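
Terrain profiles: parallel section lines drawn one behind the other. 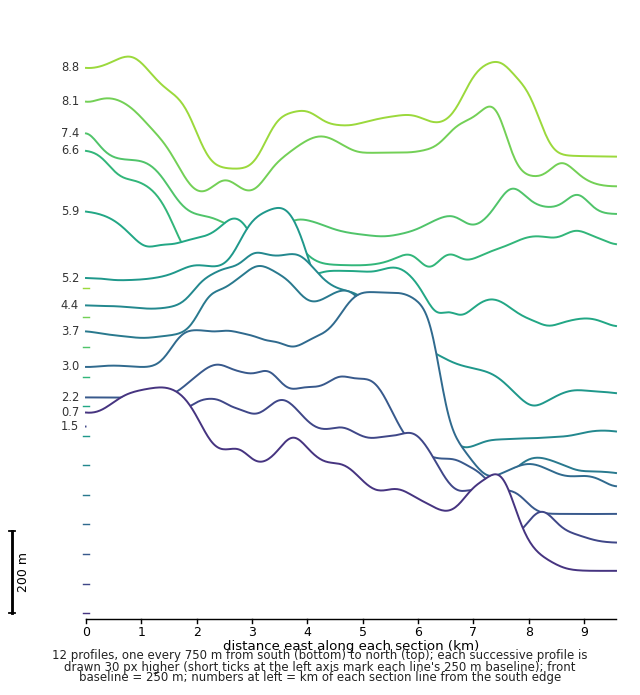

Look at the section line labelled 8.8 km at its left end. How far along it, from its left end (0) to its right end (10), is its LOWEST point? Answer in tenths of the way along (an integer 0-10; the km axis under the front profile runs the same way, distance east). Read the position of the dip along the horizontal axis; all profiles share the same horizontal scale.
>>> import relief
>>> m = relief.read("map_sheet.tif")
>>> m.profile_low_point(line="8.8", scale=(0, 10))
3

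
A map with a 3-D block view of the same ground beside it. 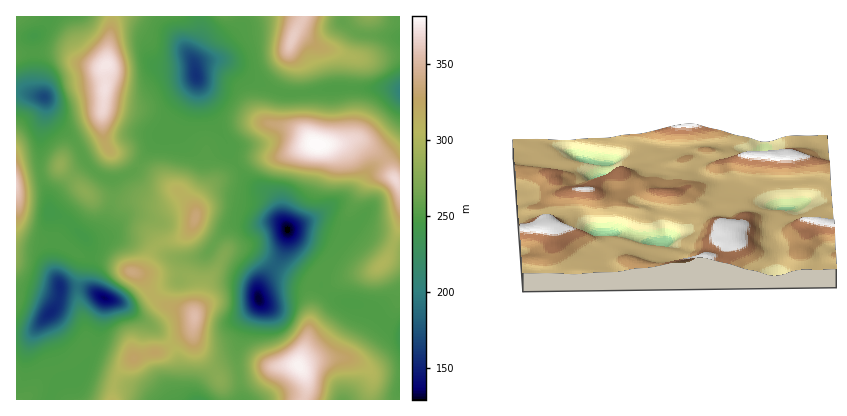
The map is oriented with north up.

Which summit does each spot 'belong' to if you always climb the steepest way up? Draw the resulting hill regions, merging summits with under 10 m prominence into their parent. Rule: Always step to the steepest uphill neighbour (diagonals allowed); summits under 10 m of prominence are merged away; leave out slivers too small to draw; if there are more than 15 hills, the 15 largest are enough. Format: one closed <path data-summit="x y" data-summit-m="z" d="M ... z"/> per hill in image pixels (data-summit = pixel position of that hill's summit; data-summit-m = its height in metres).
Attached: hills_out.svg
<path data-summit="318 144" data-summit-m="381" d="M220 60l-22 4-3 4 1 8 17 44 15 24 4 14 10 16 10 10 16 9 8 9 5 16 7 12-5 26 2 8 13 11 14 7 8 2 4 6 12 9 30 8 8 4 14 14 12 5 0-82-30-13-14-9-6 3-10 0-20-8-16 1 14-6 18-13 16-7 15-22 33-28 0-56-10-2-54 0-30 5-22 0-34-14-18-14z"/><path data-summit="106 64" data-summit-m="374" d="M198 16l-148 0-5 10-12 12 2 52 10 8 5 18 23 22 13 24 12 12 10 5 8 0 16-7 25-32 14-14 7-10 18-32 1-6-5-28 8-20z"/><path data-summit="298 366" data-summit-m="378" d="M284 250l-9 16-16 20 0 16-14 22-7 22-1 18 5 36 158 0 0-70-12-5-18-16-32-9-14-10-4-6-8-2-14-7-13-11z"/><path data-summit="194 316" data-summit-m="355" d="M274 222l-18 3-20-1-6 2-10 10-14 18-20 5-3 3-5 19-14 7-24 17-17-1 31 24 18 18 7 16 0 28 9 10 54 0-5-36 1-18 7-22 14-22 0-16 22-30 6-18 0-10-5-4z"/><path data-summit="196 218" data-summit-m="335" d="M198 80l-7 16-17 26-17 18-19 26-8 8-18 6 1 18-7 24-8 10-12 7 12 1 14-5 32-1 6 3 16 18 18 4 12-1 10-4 14-18 16-12 20 1 18-3 12 4-12-28-22-14-10-10-10-16-4-14-15-24z"/><path data-summit="292 38" data-summit-m="363" d="M342 16l-142 0 0 14-8 20 3 18 11-7 18 0 26 18 34 14 22 0 30-5 54 0 10 2 0-52-44-5-13-11z"/><path data-summit="16 186" data-summit-m="365" d="M22 92l-6 0 0 244 12-1 4-3 23-24 5-14 0-10-3-6 2-22 5-12 14-12-12-13-16-6-1-3 0-12-9-26 0-28 6-36-1-10z"/><path data-summit="134 358" data-summit-m="328" d="M106 298l-8 36-17 40 47 12 12 5 12 9 34 0-7-10 0-28-7-16-18-18-28-22z"/><path data-summit="60 164" data-summit-m="284" d="M46 104l-5 26-1 42 9 26 0 12 1 3 16 6 16 17 6 2 10-6 8-10 7-24 0-18-15-6-9-8-16-28-23-22z"/><path data-summit="132 272" data-summit-m="338" d="M144 234l-24 0-22 6-12 0 4 8-2 34 6 10 16 8 18 6 10 0 26-18 16-8 3-18 6-4-9 1-14-4-16-18z"/><path data-summit="396 180" data-summit-m="369" d="M400 147l-33 27-15 22-16 7-30 19 14-1 20 8 10 0 6-3 14 9 30 12z"/><path data-summit="370 16" data-summit-m="281" d="M400 16l-56 0-1 6 9 8 8 4 40 4z"/>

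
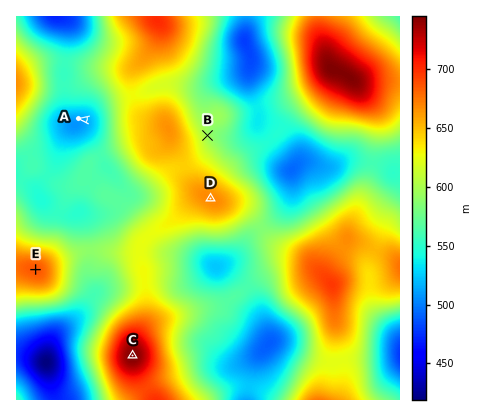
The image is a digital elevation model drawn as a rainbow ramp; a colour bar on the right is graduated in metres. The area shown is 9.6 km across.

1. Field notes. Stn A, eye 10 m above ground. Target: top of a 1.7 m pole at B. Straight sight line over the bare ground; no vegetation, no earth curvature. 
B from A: not visible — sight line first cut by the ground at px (98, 121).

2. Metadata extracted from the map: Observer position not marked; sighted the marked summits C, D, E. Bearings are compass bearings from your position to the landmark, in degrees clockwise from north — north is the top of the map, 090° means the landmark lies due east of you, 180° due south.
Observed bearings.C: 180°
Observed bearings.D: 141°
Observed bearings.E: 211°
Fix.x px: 134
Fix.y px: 105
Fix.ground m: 632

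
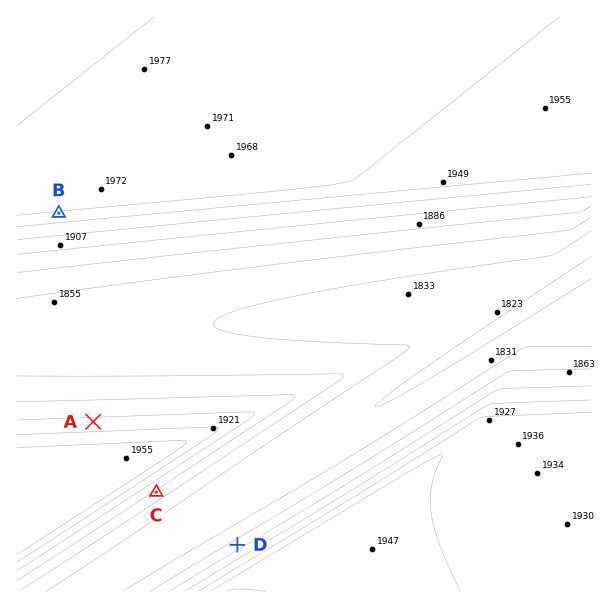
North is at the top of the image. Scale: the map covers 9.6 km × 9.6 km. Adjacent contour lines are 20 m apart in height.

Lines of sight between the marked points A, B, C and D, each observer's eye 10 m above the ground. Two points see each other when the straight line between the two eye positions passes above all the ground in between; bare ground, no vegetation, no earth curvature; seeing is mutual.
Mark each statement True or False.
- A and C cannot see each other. True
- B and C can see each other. False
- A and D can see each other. False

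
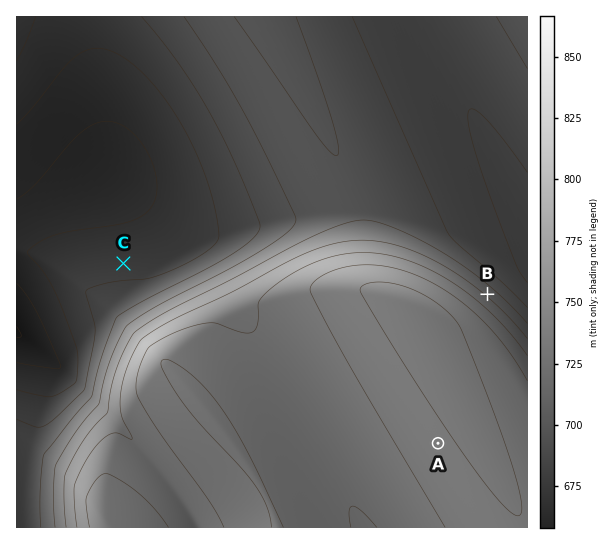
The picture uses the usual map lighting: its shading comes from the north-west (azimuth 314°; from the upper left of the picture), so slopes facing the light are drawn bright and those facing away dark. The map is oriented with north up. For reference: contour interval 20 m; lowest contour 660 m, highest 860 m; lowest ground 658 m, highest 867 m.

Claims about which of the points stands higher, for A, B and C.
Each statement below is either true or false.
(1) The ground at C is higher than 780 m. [false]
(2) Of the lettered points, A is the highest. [true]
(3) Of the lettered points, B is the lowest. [false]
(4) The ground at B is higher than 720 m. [true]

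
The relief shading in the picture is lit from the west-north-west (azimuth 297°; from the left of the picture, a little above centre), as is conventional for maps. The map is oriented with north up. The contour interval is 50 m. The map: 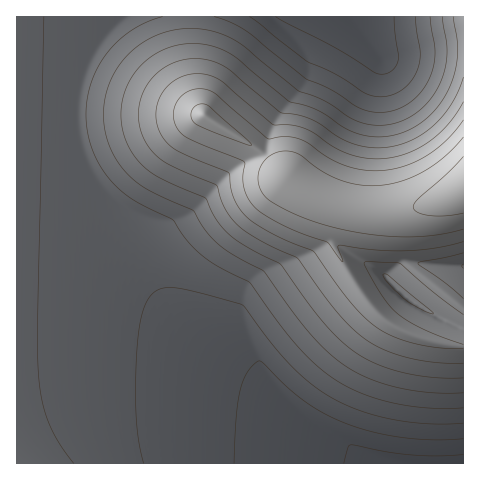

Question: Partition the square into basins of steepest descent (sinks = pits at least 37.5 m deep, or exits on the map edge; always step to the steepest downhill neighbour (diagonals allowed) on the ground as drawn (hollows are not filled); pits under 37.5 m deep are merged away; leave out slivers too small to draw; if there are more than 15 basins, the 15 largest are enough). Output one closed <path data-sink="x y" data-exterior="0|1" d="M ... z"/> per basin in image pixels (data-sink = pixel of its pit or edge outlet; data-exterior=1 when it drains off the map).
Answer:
<path data-sink="463 463" data-exterior="1" d="M188 16l-172 1 0 446 447 1 1-117-26-4-24-7-19-10-14-10-19-22-28-46 0-10 9-32-21-7-23-11-11-8-29-30-44-27-13-11-5-11-6-31z"/><path data-sink="351 17" data-exterior="1" d="M463 16l-274 0 1 43 7 42 5 11 6 7 51 31 29 30 26 16 35 11 27 4 28-1 23-5 20-7 17-10z"/><path data-sink="405 295" data-exterior="0" d="M343 205l-9 33 0 10 36 56 18 18 21 11 29 10 25 3 1-38-52-40-5-8 0-37 3-10 7-5-41 3z"/><path data-sink="463 266" data-exterior="1" d="M463 189l-16 9-34 12-6 13 1 41 55 44z"/>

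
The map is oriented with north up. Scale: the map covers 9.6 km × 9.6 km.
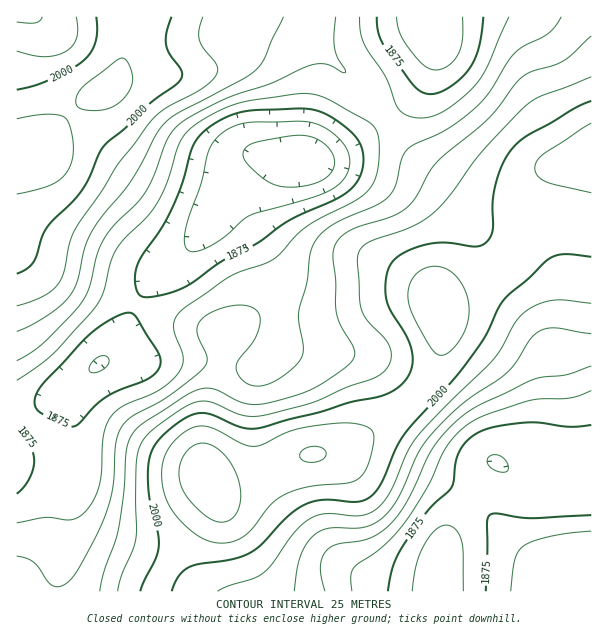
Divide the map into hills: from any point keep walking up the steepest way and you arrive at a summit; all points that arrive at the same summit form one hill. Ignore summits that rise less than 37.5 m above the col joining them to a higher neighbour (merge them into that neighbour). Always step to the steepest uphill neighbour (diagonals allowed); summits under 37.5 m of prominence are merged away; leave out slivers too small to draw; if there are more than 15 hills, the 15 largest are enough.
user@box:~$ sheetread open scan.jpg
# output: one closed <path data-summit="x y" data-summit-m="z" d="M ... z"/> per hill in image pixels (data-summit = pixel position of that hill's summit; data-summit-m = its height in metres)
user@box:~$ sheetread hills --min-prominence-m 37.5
<path data-summit="207 477" data-summit-m="2067" d="M267 157l-10 0-11 5-14 14-10 16-8 20-12 21-12 15-19 18-15 11-12 14-30 60-33 28-39 27-24 28-1 158 420 0 2-28 7-28 16-30 18-26 15-17 3 0 20 15 7 2 11-12 10-13 7-15 5-18 1-30-3-47 4-30-1-39-12-25-16-13-18-4-19-2-17-6-42-34-16-10-69-16-33-4-36-2z"/><path data-summit="33 149" data-summit-m="2040" d="M429 16l-413 1 1 419 11-16 14-14 39-27 33-28 30-60 12-14 15-11 31-33 24-48 20-23 11-5 43 5 27-5 41-24 47-38 15-26 6-21-2-16z"/><path data-summit="591 159" data-summit-m="2047" d="M591 16l-160 0 5 32-6 21-15 26-17 15-48 35-23 12-17 4 40 5 69 16 16 10 42 34 17 6 19 2 18 4 16 13 9 16 4 17 0 31-4 30 3 47-1 30-5 18-12 22-16 18-3 0 9 6 14 2 47 0z"/><path data-summit="581 591" data-summit-m="1924" d="M498 463l-3 0-15 17-18 26-11 19-11 32-2 34 153 1 1-103-56-2-17-7z"/>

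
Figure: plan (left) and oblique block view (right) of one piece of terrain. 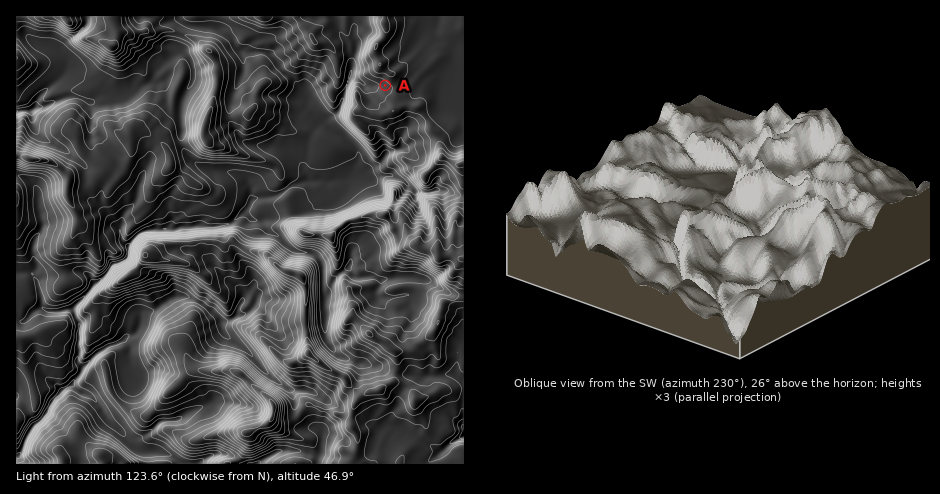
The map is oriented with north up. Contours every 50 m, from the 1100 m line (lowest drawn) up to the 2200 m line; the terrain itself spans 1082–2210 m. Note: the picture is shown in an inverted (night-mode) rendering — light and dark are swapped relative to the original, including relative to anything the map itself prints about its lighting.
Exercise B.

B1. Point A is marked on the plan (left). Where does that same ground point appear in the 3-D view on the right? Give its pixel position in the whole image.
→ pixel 702 127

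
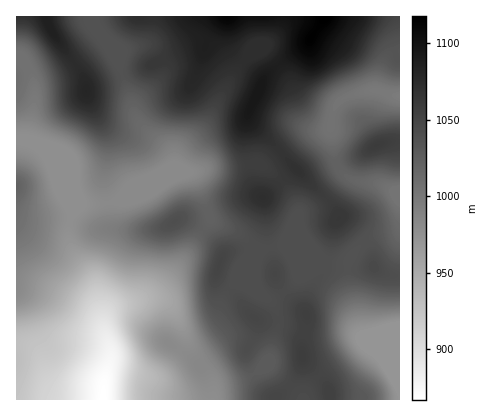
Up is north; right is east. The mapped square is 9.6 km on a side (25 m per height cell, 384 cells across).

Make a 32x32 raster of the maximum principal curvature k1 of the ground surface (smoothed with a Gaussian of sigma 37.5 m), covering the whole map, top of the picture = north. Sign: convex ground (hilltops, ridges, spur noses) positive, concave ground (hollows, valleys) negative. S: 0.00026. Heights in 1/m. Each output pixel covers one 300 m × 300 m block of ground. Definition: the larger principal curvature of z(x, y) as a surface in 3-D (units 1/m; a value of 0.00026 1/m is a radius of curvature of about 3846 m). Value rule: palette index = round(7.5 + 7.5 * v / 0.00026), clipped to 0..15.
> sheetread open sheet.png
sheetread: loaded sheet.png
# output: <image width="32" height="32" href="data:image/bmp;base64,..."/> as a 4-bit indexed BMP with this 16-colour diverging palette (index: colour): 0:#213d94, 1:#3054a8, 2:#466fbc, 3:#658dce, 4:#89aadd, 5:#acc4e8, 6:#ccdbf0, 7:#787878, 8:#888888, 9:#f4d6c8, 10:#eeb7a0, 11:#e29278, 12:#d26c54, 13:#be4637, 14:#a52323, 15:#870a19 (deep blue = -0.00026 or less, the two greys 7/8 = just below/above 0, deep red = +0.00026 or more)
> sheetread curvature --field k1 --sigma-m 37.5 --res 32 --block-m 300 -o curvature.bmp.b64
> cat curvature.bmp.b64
<image width="32" height="32" href="data:image/bmp;base64,Qk12AgAAAAAAAHYAAAAoAAAAIAAAACAAAAABAAQAAAAAAAACAAATCwAAEwsAABAAAAAAAAAAlD0hAKhUMAC8b0YAzo1lAN2qiQDoxKwA8NvMAHh4eACIiIgAyNb0AKC37gB4kuIAVGzSADdGvgAjI6UAGQqHAKd6mIicuqmah5vLl3nJrtuneodnjLd4qna8mrmKut24qIqHd4rIecmH3Hasqs2pmJiKqZhnyr2oiux2javpaIiHiZmYZ93ciZy8mKyttmeIiIiId438uYraiqmavoRnh4iImHeuuaiM6Iqpec6GaIeqmZd3iomXj8irmIrMmHmYuqmHd2mIho/JqHiZu5h4qqiIl3eKd3ef6YiKl5qqqruYiJhnmneInfl4m5eJmru7iJmZeJmHl3r7iIqYiJeLqYmYipqamah67biJiIioiqeZmIu7q93KrLqYmYiJuYmmmYiau73//bpoiKqImsuZqKmZiIiImu/JiZi7dnms26m5iIeJd3eN27u7y4V77KqXyoeIqYd3ipm8u7upz8d5h9uIiKp3iIh1WtqIm/tnmHm6iHerh4h3hij5d67Ji9mLmId2q4mqh5lq6Grsmaz/yoiHZry7qXZ6q+iux3Znr/x3mXnuuYmHeJvry4d2Z5q9mb28/YeKuqqa7LdoqIq6iamc3Op3is26mc7Iisd5qYeneszah3isyoiN2qvGV4eImGrN2qqZisqIeup66meGeph73riL7Ie7h4rNmN7aqa13j/yYiLynm5iYi8rKzsqrNc/4iHeHiJqYl3WbyYq4eIr/l3iZl4mYm5d3msuIuIjt/EaJzMupmb3M3Kicurup"/>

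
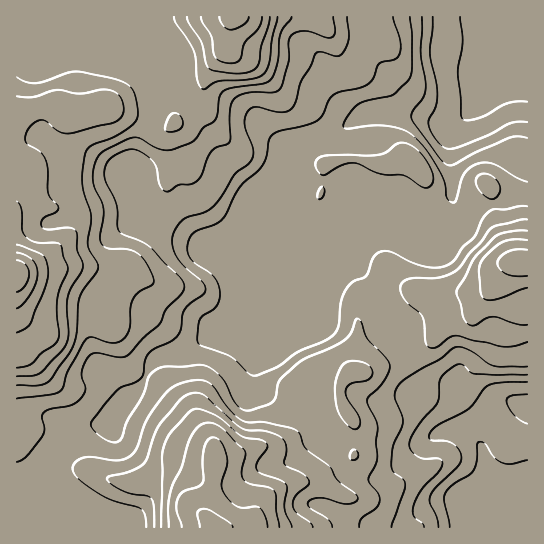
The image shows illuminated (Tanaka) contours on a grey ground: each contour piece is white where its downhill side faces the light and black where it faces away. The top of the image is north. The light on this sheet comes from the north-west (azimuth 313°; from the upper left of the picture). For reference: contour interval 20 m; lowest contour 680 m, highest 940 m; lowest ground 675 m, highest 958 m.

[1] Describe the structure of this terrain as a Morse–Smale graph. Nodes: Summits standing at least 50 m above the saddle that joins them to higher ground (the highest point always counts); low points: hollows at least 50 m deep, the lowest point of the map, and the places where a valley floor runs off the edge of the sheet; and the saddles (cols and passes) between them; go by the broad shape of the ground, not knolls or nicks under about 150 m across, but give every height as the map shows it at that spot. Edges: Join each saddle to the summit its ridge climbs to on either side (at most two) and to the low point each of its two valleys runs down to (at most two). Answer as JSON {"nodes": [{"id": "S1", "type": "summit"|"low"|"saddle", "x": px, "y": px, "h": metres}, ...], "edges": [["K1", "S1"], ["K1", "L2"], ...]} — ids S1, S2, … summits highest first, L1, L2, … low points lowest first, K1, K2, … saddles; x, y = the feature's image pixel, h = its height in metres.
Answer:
{"nodes": [
{"id": "S1", "type": "summit", "x": 17, "y": 274, "h": 958},
{"id": "S2", "type": "summit", "x": 234, "y": 18, "h": 907},
{"id": "S3", "type": "summit", "x": 213, "y": 523, "h": 903},
{"id": "S4", "type": "summit", "x": 523, "y": 263, "h": 854},
{"id": "L1", "type": "low", "x": 523, "y": 34, "h": 675},
{"id": "L2", "type": "low", "x": 497, "y": 506, "h": 687},
{"id": "K1", "type": "saddle", "x": 193, "y": 110, "h": 830},
{"id": "K2", "type": "saddle", "x": 59, "y": 446, "h": 786},
{"id": "K3", "type": "saddle", "x": 390, "y": 309, "h": 774},
{"id": "K4", "type": "saddle", "x": 494, "y": 205, "h": 759}],
"edges": [["K1", "S1"], ["K1", "S2"], ["K1", "L1"], ["K2", "S1"], ["K2", "S3"], ["K2", "L1"], ["K3", "S3"], ["K3", "S4"], ["K3", "L1"], ["K3", "L2"], ["K4", "S1"], ["K4", "S4"], ["K4", "L1"]]}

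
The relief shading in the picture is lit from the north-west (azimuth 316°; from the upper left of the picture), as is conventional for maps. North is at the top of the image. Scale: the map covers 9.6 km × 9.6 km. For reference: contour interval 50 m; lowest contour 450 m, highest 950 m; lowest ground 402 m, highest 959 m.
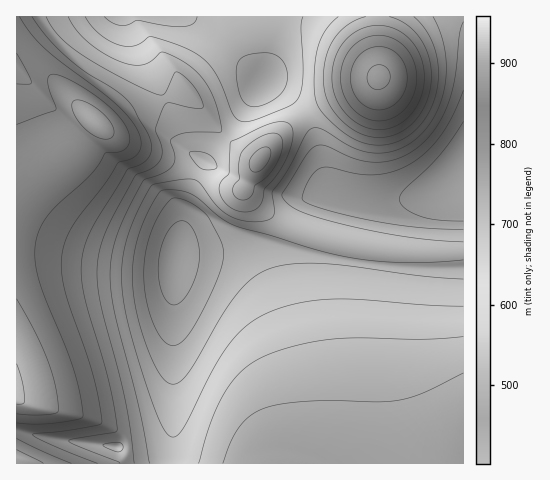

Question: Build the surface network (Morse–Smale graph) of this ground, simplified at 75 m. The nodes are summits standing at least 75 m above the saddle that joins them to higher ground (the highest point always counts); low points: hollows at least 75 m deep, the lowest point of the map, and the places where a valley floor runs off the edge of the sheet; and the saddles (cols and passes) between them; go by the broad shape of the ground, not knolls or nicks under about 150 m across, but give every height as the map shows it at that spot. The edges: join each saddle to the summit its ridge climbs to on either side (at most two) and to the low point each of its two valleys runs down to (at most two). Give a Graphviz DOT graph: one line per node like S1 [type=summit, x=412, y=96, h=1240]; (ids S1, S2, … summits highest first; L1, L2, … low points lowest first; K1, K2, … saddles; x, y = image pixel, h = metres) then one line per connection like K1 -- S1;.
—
graph terrain {
  S1 [type=summit, x=17, y=396, h=959];
  S2 [type=summit, x=17, y=460, h=931];
  S3 [type=summit, x=378, y=76, h=909];
  S4 [type=summit, x=259, y=160, h=768];
  S5 [type=summit, x=463, y=439, h=744];
  L1 [type=low, x=463, y=172, h=402];
  L2 [type=low, x=178, y=260, h=424];
  L3 [type=low, x=260, y=82, h=512];
  K1 [type=saddle, x=17, y=430, h=819];
  K2 [type=saddle, x=227, y=138, h=645];
  K3 [type=saddle, x=305, y=113, h=621];
  K4 [type=saddle, x=173, y=463, h=617];
  K5 [type=saddle, x=199, y=174, h=605];
  K1 -- S1;
  K1 -- S2;
  K1 -- L2;
  K2 -- S1;
  K2 -- S4;
  K2 -- L1;
  K2 -- L3;
  K3 -- S3;
  K3 -- S4;
  K3 -- L1;
  K3 -- L3;
  K4 -- S2;
  K4 -- S5;
  K4 -- L2;
  K5 -- S1;
  K5 -- S4;
  K5 -- L1;
  K5 -- L2;
}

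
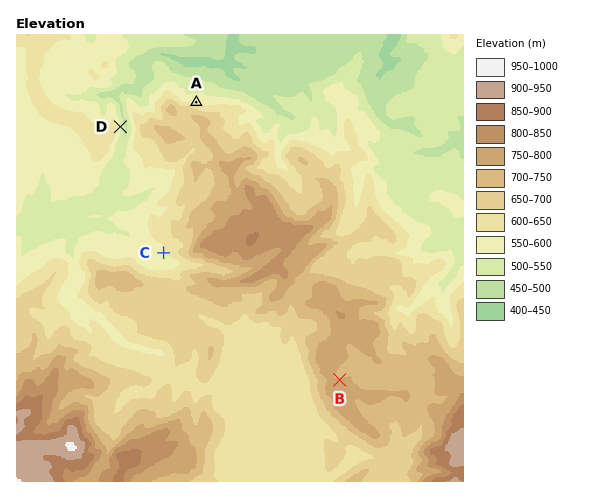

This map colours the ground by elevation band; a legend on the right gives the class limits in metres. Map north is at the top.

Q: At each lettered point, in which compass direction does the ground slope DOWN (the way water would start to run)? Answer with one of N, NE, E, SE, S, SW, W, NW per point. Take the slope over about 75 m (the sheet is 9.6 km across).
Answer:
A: N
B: N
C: SW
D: E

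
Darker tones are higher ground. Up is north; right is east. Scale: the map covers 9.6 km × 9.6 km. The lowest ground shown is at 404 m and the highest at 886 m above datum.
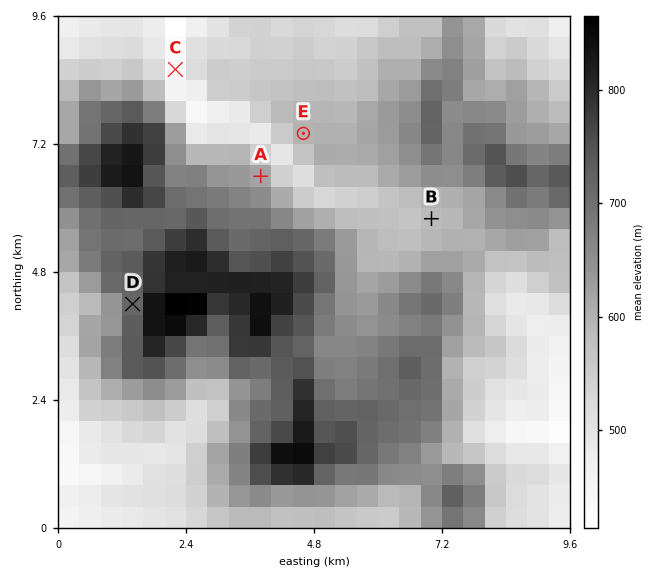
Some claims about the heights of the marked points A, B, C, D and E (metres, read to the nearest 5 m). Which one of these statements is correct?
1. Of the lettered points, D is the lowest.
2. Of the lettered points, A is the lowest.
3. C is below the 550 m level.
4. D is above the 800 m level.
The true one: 3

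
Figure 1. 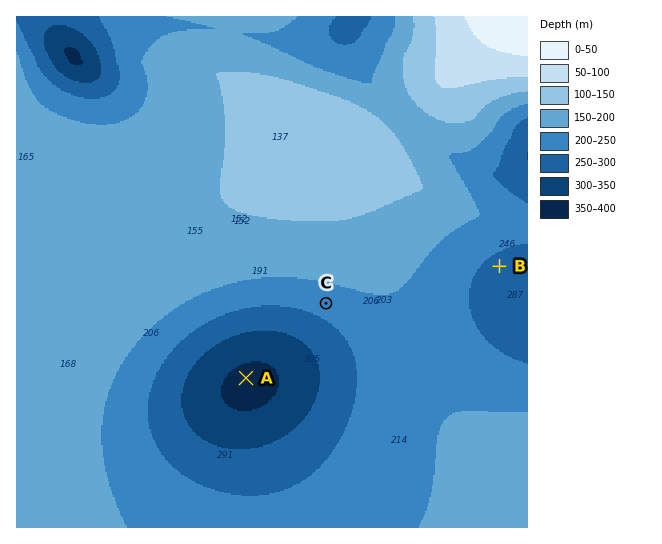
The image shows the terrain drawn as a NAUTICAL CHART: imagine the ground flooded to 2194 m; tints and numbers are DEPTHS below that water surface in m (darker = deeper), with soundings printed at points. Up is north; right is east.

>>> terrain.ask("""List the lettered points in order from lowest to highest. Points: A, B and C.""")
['A', 'B', 'C']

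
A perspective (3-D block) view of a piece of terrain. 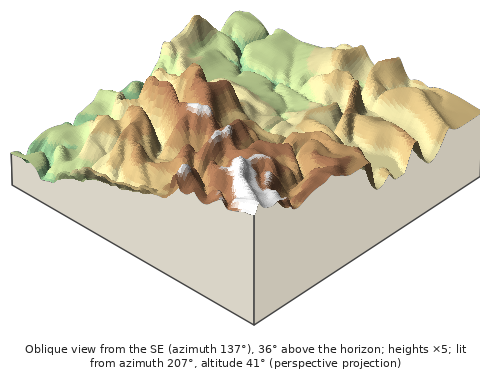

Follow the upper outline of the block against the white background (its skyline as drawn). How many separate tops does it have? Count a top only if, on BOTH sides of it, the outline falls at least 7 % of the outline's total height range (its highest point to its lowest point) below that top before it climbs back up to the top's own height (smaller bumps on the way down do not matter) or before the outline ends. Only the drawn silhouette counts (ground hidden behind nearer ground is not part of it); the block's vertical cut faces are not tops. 2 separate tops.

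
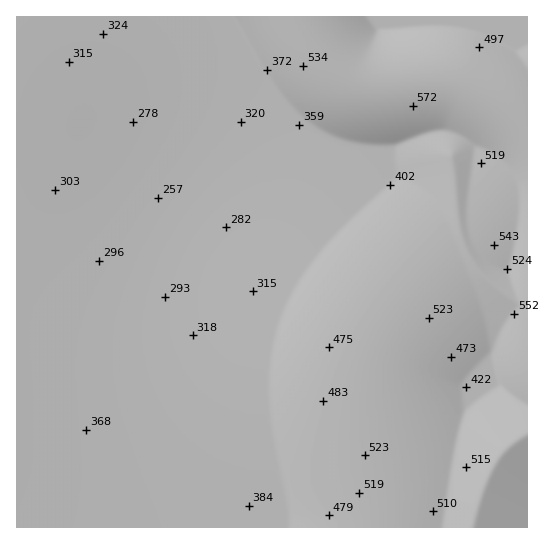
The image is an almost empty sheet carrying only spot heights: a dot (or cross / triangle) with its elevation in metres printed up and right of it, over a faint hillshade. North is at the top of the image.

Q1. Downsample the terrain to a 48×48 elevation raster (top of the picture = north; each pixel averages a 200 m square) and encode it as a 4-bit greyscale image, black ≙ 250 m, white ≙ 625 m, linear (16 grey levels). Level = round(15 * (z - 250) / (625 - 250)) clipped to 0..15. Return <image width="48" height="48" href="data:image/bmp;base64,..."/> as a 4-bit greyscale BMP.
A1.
<image width="48" height="48" href="data:image/bmp;base64,Qk32BAAAAAAAAHYAAAAoAAAAMAAAADAAAAABAAQAAAAAAIAEAAATCwAAEwsAABAAAAAAAAAAAAAAABEREQAiIiIAMzMzAERERABVVVUAZmZmAHd3dwCIiIgAmZmZAKqqqgC7u7sAzMzMAN3d3QDu7u4A////AFVVVVVVVVVVVVVVVmZ4maq7u7u6vN3LqFVVVVVVVVVVVVVVVmZ4maq7u7u6q93LqVVVVVVVVVVVVVVVVWZ4maq7u7u6q83bqVVVVVVVVVVVVVVVVWZ4maq7u7u6q83culVVVVVVVVVVVVVVVVZ4mau7u7uqqs3culVVVVVVVVVVVVVVVVZ4mqu7u7uqmrzdy1VVVVVVVVVVVVVVVVZ4mqu7u7uqmbzd3FVVVVVVVVVVVVVVVVZ4mqu7u7uqmavN3VVVVVVVVVVVVVVVVWeImqu7u7qpmJq83VVVVVVVRERERVVVVWeImqu7u7qpiImrzVVVVVVERERERERVVWeImqu7u7qph4mavFVVVVREREREREREVWeImqu7u6qph3iJq1VVVURERERERERERVeImqu7u6qZh3d4m1VVVERERERERERERFZ4mqq7u6qZh3d4rFVVVERERERERERERFZ4maq7u6qpiHd4vFVVREREQzMzMzRERFZ4maq7u6qpmId5vVVURERDMzMzMzM0RFZ4maqru7qqmYh5vVVUREQzMzMzMzMzREVniaqru7uqqZiKzVVEREMzMzMzMzMzNEVniZqru7u6qpmazVVERDMzMyIiIiMzM0VniJqqu7u7uqqrzVREQzMzIiIiIiIzMzRWeJmqu7u7u6q7zUREMzMiIiIiIiIjMzRWeImqu7u7u7u83UREMzIiIiISIiIiMzRFZ4maq7u7u7vMzURDMzIiIRERESIiMzNFZ4iaq7u7u7zMzUQzMyIiERERERIiIzNEVniZqru7zMzLvUQzMiIhEREREREiIzNEVneJmqu7zMzLvUMzIiIREREREREiIzNERWeImqu7vMzMzUMzIiEREREREREiIzNERVZ4maq7vMzMzTMyIiEREQAAERESIjNERVZniZqrvMzMzTMyIhEREAAAERESIzNERVVneJmqvMzMzTMyIhEREAAAEREiIzNERVVWeImqvLzMzTMiIhERAAAAEREiIzNERVVWZ4iavLvMzTMiIhERAAAAEREiIzNERVVWZniavLvMzTMiIhEREAABEREiIzRERVVmZniavLu8zTMiIhERERERERIiMzREVVVmZniay7u83jMiIhERERERESIiMzREVVVmZniau6q83jMiIhERERERESIjM0REVWZ3d4iaqrvN7zMiIiEREREREiIzM0RFV4mZqqqqq83e7zMiIiIRERESIiIzNERWeaq7vMu8zd7u/zMiIiIhERIiIiMzNERomrzN3d3d3u7v7jMyIiIiIiIiIjMzREV5q83d3e7u7u7u7TMyIiIiIiIiIzM0RFeavN3d7u7u7u7u3DMzIiIiIiIjMzNERWirzd3d3e7u7u3dyzMzMyIiIiMzMzRERoq83d3czd3d3dzLqTMzMzMzMzMzM0REV5rM3dy7u7zMzLupiDMzMzMzMzMzNEREaKvN3cupmaqqqqmHdzMzMzMzMzM0RERFebzd3MqXd3iIiHd3dzMzMzMzMzNERERWirzd3LmGZmd3d3d3dw=="/>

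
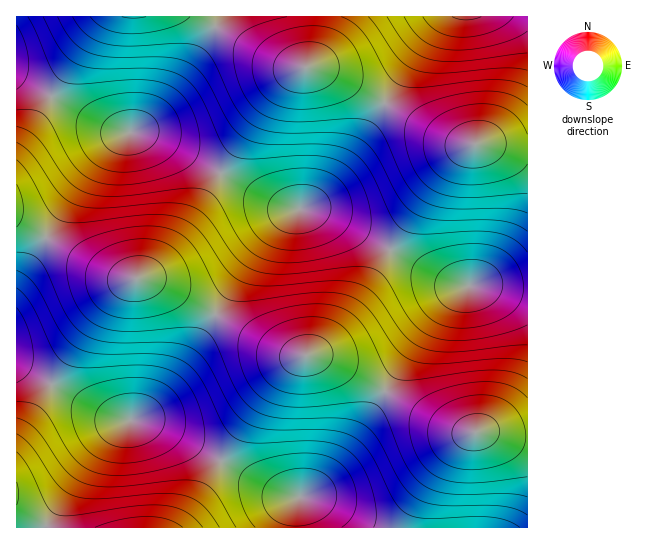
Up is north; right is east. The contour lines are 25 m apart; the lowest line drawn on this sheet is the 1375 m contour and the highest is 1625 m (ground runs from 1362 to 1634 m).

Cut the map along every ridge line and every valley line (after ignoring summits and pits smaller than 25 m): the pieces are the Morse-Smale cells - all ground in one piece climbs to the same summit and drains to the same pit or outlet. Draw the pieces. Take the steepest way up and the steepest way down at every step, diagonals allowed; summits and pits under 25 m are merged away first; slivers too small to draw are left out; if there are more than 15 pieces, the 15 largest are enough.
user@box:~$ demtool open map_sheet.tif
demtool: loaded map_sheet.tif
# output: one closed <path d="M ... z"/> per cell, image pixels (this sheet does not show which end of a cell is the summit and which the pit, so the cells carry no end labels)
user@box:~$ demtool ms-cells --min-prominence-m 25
<path d="M53 385l-4 2-33 55 0 65 34 21 128 0 43-66-58-34-24-8-18 0-10-3-28-13z"/><path d="M495 285l-25 0-17 10-26 30-42 66 41 25 33 15 32 1 36 5 1-148z"/><path d="M311 209l-17 2-17 12-25 32-36 58 3 4 39 23 25 12 16 4 7 0 9-4 22-21 52-78-2-5-33-20-27-13z"/><path d="M138 132l-8 0-9 4-21 19-53 80 0 4 40 24 39 16 16-2 18-14 21-26 39-62-1-3-36-21-26-14z"/><path d="M527 16l-85 1-30 41-27 45 38 24 35 16 33 1 36 5z"/><path d="M491 144l-17 0-8 4-23 22-31 44-21 36 28 18 34 16 12 3 30-2 32 3 1-138z"/><path d="M315 16l-93 0-57 87-19 21-13 7 24 6 64 36 27-44 28-39 15-15 17-9 7-21z"/><path d="M310 355l-15 5-18 17-25 34-31 50 30 19 24 12 18 5 14-2 21-18 15-19 42-67-52-30z"/><path d="M146 279l-11 0-6 2-18 16-23 29-36 57 2 4 29 17 38 16 12 0 8-4 19-18 31-43 24-40-2-3-32-19z"/><path d="M309 67l-18 8-15 15-28 39-27 44 28 18 29 14 13 4 14-1 20-17 20-25 39-61-6-6-32-19-24-11z"/><path d="M387 392l-4 2-19 32-36 51-17 15-12 6-3 12 1 18 118-1 2-17 16-33 18-26 14-14 8-4-14-2-14-6z"/><path d="M221 16l-116 0-30 42-23 39 29 18 26 13 12 4 14 0 13-8 19-21 30-42z"/><path d="M385 103l-26 43-26 36-15 17-17 10 10 0 16 6 27 13 36 23 22-37 31-44 19-19 11-6-10-1-16-5-33-18z"/><path d="M217 315l-4 2-22 38-24 35-22 23-12 6 30 9 58 33 50-76 19-21 13-7-26-8z"/><path d="M221 173l-26 44-26 36-20 20-10 5 26 7 50 30 29-48 23-32 20-20 10-5-19-5z"/>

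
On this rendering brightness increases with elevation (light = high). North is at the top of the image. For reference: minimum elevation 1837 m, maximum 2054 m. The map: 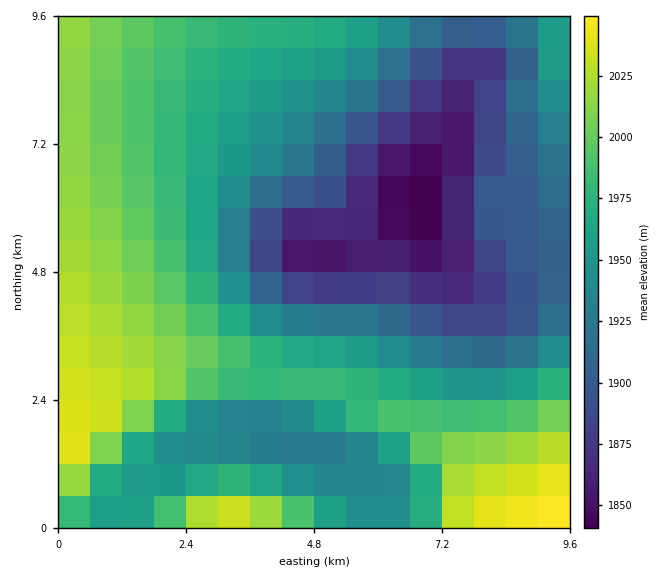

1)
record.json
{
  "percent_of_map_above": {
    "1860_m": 94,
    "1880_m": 87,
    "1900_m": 81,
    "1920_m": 71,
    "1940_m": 60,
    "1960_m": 47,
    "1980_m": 34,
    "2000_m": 22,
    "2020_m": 10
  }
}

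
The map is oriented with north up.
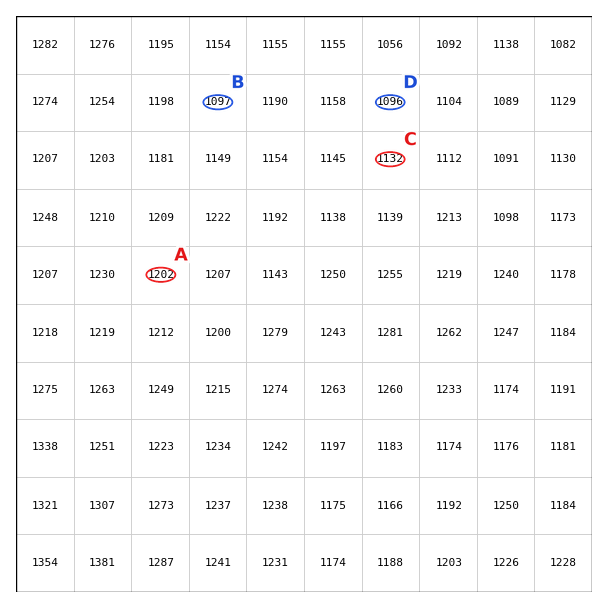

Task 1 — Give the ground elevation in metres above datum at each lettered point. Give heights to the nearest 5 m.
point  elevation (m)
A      1200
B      1095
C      1130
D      1095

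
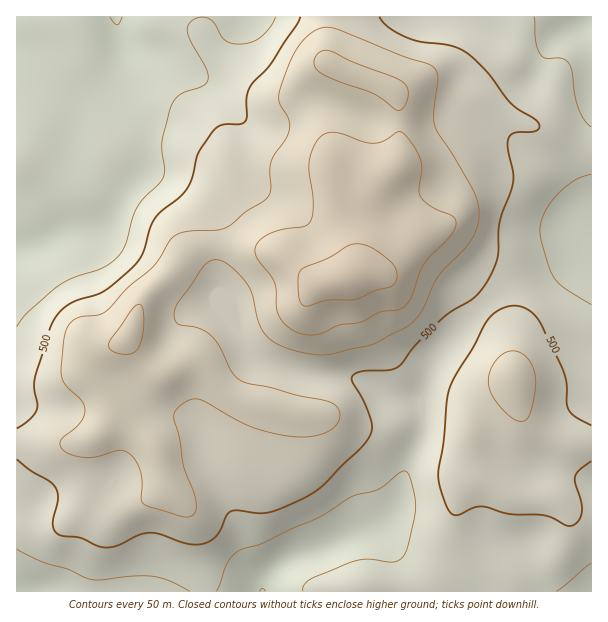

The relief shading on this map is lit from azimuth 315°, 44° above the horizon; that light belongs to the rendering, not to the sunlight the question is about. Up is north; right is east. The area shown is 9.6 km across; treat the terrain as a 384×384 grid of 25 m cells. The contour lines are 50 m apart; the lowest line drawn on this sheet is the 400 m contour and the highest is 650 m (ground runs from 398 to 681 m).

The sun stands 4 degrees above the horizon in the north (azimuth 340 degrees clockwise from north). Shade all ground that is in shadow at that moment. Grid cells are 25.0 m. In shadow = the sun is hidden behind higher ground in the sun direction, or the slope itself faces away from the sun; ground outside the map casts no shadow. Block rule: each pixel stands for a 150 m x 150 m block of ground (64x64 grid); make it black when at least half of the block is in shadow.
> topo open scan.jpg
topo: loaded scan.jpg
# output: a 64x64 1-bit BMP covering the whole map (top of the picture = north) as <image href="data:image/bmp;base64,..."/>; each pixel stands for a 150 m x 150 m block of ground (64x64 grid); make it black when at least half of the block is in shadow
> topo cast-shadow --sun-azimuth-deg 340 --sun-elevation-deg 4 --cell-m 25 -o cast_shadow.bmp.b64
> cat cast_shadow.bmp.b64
<image width="64" height="64" href="data:image/bmp;base64,Qk0+AgAAAAAAAD4AAAAoAAAAQAAAAEAAAAABAAEAAAAAAAACAAATCwAAEwsAAAIAAAAAAAAA////AAAAAAAAP//wAAAAB35///wAAAAHf////wAAAAce////4AAABw7////wAAADDj////wAAAMAH////gABwAAP////AAPgAAfA//8AA8AAAAB//wAAAAAAAAf/AAAAAAAAAf8AAAAAAAAA/wAAAABgAAB/AAAAAPAAAD5wAAEA8AAAHngAAABwAAAcPAAAAAAAAAx8AAAAAAAAAf4AAAAAAAAD/gAAAABgAAP+AAAAAOAAD/8AAAAA4AB//wAAAABgAP//AAAAAAAB//8AAAAAAAP//4AAAAAAB///gAAAAAAH///AAAAAAAf//+AAAAAAA///4AAAAAAB///wAAAAAAD///AAAAAAAH//+AAAAEAAP//4AAAAAAABH/gAAAAAAAAP+AAAAAAAAA/4AAAAAAAAB/gAAAAAAAAD+AAAAAAAAAD4AAAAAAAAAHgAAAAAAAAAGAAAAAAAAAAAcAAAAAAAAAB4AAAAAAAAADgAAAAAABAACAAAAAAAAAAAAAAAAAAAAAAAAAAAAAAAAAAAAAAAAAAAAAAAAAAAAAAAAAAAAAAAAAAAAAAAAAAAAAAAAAAAAAAAAAAAAAAAAAAAAAAAAAAAAAAAAAAAAAAAAAAAAAAAAAAAAAAAAAAAAAAAAAAAAAAAAAAAAAAAAAAAAAAAAAAAAAAAAAAAAAAAAAAAAAAAAA=="/>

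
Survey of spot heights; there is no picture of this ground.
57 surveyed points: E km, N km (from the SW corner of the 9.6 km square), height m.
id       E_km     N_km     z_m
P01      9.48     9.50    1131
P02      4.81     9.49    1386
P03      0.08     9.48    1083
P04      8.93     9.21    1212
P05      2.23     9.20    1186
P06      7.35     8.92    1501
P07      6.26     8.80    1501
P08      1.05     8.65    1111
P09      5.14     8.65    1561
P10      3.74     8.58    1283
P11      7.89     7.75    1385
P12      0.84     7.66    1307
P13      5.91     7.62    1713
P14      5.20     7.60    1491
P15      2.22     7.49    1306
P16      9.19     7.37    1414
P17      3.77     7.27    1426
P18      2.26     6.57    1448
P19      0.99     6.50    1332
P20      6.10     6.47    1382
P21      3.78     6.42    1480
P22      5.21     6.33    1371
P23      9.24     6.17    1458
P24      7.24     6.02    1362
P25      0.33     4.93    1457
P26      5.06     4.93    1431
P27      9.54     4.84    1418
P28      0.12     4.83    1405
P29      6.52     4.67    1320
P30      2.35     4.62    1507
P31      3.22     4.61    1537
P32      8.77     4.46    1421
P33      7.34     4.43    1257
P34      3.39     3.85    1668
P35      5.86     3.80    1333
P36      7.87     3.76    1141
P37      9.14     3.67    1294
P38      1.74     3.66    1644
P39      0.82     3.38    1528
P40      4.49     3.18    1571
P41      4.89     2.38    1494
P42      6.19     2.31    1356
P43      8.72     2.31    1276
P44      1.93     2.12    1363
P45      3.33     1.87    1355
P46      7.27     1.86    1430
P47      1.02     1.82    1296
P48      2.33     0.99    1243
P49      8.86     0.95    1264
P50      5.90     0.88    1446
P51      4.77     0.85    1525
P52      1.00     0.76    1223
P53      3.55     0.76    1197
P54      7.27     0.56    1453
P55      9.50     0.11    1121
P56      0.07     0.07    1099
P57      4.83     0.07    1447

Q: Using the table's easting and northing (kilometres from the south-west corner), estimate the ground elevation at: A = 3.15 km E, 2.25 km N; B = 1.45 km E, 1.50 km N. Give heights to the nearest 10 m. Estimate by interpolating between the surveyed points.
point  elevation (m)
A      1380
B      1320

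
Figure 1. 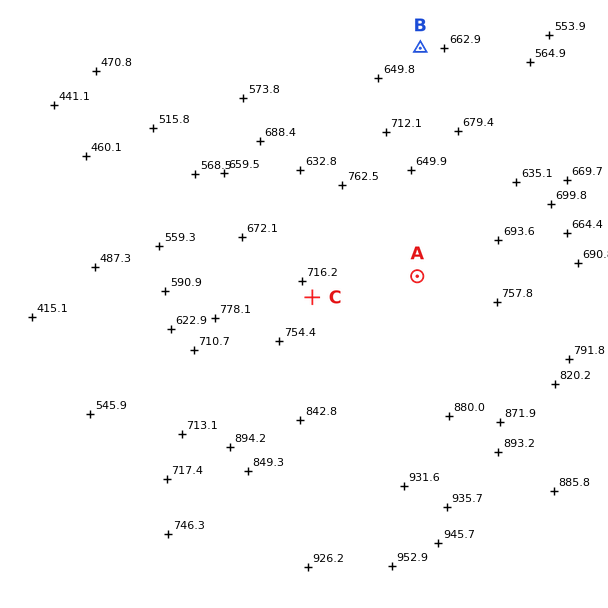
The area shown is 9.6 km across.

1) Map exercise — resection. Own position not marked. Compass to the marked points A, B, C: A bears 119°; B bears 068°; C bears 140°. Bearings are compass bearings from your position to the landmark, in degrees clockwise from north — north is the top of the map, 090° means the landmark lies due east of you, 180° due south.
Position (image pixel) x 183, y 145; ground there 540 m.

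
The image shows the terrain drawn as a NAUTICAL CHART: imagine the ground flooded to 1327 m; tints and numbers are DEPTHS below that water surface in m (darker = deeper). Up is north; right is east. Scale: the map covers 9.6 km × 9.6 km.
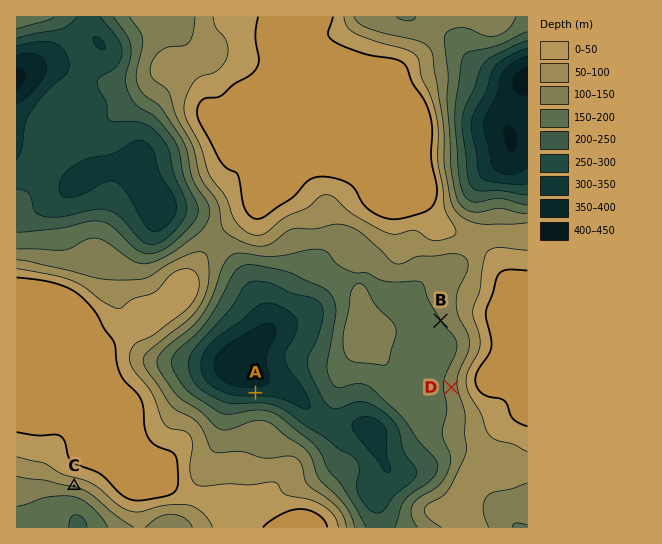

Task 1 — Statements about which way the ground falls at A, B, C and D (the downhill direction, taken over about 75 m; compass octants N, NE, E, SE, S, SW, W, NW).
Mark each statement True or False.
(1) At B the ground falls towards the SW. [True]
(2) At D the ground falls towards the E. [False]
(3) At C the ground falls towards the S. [True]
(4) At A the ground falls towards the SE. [False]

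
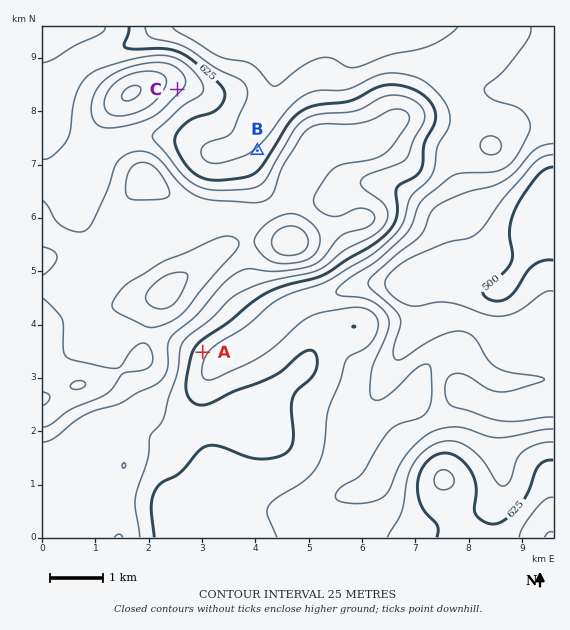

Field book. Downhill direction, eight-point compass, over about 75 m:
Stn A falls SE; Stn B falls NW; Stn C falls SE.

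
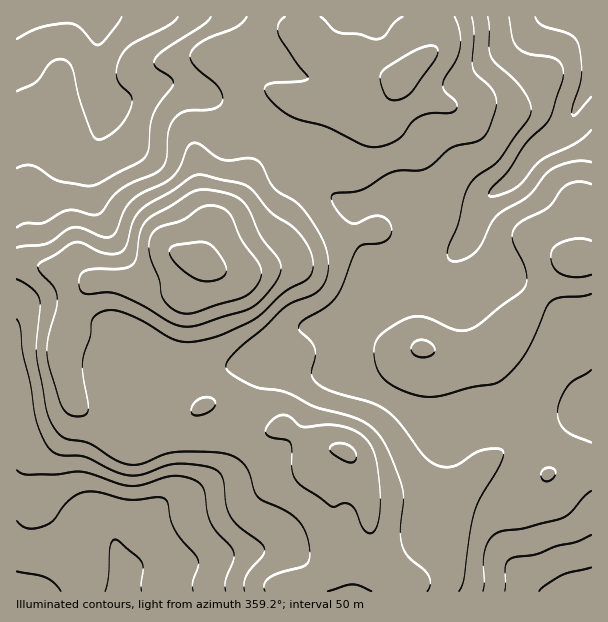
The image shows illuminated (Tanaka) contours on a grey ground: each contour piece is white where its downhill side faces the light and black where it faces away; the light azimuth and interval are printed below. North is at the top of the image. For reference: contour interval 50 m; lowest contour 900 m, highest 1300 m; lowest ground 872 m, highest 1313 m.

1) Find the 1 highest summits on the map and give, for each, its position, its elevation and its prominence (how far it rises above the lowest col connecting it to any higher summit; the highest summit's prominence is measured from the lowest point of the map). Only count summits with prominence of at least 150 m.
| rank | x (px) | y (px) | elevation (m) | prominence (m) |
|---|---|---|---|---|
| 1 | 198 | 260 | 1313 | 441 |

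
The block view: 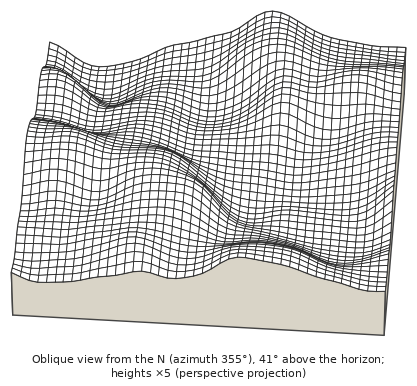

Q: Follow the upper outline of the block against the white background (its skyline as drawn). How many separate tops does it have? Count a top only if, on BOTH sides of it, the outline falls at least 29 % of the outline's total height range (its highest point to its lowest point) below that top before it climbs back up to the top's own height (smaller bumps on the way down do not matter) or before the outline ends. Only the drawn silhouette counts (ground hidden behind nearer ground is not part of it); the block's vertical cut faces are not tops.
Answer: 0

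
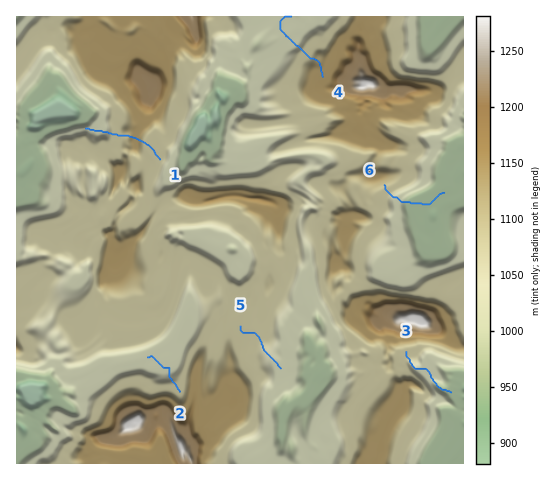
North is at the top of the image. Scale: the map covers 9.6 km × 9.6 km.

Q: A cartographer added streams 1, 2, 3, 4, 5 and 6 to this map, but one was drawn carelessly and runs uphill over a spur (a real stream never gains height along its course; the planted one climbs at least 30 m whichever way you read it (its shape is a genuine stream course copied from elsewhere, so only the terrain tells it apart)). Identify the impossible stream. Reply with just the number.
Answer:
1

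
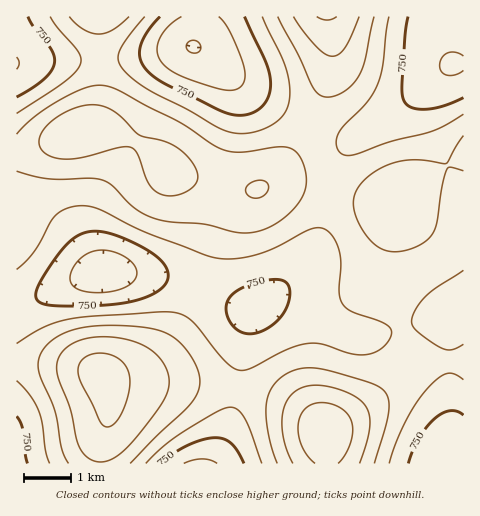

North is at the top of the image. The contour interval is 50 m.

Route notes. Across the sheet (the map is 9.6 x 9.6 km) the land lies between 650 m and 990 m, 820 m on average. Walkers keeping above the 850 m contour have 29.5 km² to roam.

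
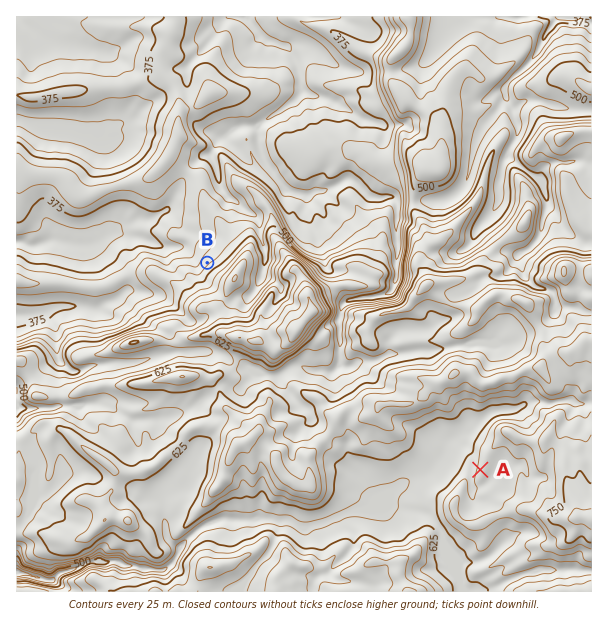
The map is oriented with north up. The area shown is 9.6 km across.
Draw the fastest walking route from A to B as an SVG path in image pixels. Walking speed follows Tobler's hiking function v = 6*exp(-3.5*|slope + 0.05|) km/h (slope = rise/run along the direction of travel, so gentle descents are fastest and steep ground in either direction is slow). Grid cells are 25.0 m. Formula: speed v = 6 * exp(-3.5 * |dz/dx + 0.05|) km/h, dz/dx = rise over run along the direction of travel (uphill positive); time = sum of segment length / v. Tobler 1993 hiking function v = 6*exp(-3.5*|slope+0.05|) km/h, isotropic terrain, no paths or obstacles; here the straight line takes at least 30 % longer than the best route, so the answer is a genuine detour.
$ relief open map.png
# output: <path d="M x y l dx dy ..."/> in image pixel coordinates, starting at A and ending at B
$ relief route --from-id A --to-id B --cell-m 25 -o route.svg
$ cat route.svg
<path d="M480 470l-12-6-13 0-24-12-39 0-42-21-14 0-6-3-1-2-3-6-8-7-1-3-3-3-15-8-6-6-15-7-20-20-24-12-9-9-6-3-7-7-2-3 8-15 0-20-2-3 0-4-7-15 0-9-2-3"/>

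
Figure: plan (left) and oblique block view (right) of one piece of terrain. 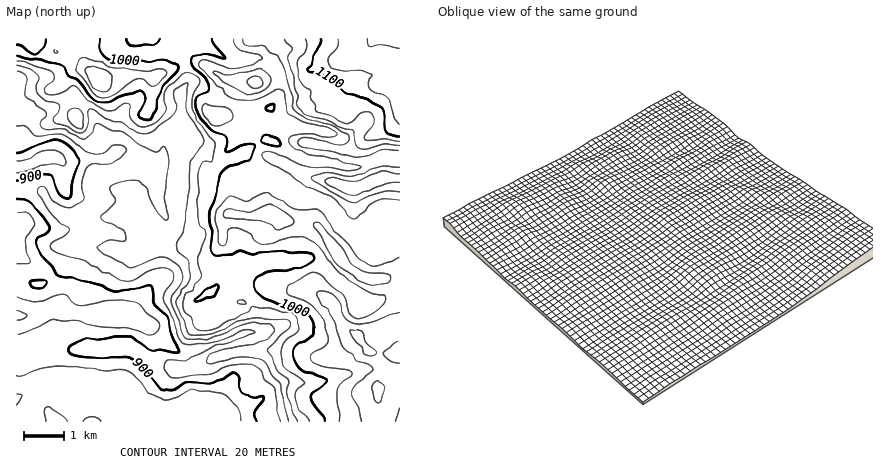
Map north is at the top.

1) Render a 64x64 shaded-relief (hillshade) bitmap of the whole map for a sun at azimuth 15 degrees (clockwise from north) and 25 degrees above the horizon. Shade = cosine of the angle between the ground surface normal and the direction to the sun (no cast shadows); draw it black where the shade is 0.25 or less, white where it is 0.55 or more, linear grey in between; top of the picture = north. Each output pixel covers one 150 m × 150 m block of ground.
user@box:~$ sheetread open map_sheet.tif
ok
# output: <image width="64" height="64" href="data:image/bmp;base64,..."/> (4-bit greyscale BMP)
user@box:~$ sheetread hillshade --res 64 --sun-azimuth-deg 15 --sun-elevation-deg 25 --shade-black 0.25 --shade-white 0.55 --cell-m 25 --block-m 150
<image width="64" height="64" href="data:image/bmp;base64,Qk12CAAAAAAAAHYAAAAoAAAAQAAAAEAAAAABAAQAAAAAAAAIAAATCwAAEwsAABAAAAAAAAAAAAAAABEREQAiIiIAMzMzAERERABVVVUAZmZmAHd3dwCIiIgAmZmZAKqqqgC7u7sAzMzMAN3d3QDu7u4A////AJmHeauqqquqmZmZmYmZmZmZmYiIiIdlVWZ3iIiIiImZmYeJq6qqqqmZmZmIiImZmZmYiIiIh2VWZneIiIiIiZmZiJqqmZmqmZmZmId3iImZmYh3eJmXZWZ3eIiIiIiJmZmZqqmZmZmZmZmIdmZniIiId3Z3iYdmZ4iIiId3iImZiZmZmZmZmIiIiIdmVWZ3dmZ3d3d3dmeJmZmIiIiIiZl4iZmZmZiIiIiIdmZmVVVVVWd3h3ZmeJqqqZmZmYiZmXd4iIiIiIiIiId2ZmZlRERWZ4iIdlVniIiZmaqqqqqqd2d4iIiIiIiId2Zmd2VERVZneIh2VEVVVmd4mqqrupmHZmd3d3d3d3d2Zmd3d3ZlVVZmd2ZVVFVVVWd3iJmZh4d2ZmZmZmZmZmZniZmrqYdlRERVVVZmZmZmZ3ZmZndmiId3d2ZVVVVVZniqq8zLupdlRERFVnd3eIiHd2VWd2aIiJmId3dmZmZnmru8uqq7u6mHd3d4iImZqZh2ZniYiJmZmZmZmZmZiJmru7qGVWibzMy7uqmZqqqqmHZnmpmqqqqpmaqru7u7vMy7qGQiIkaKvMzMuqu7uqmHZniqqaqqqqmaqqu8zMzMy7qXUzIREjV4qqqqu7qpiHdnmqqZmru6qpqqq7u7zMy6qYdUVUQzIjRWZniamYiHd4rMupmZu7qqqqqqqqqqqqmHdlVmeIZTIiMzRWd3d3Znre7bqqqZmaq6qqqpmZmZh2ZUNFaJmYdUMzRFRFZmZmi93My7u3Z3iZmYiIiIiIh2ZUM0VniZqph2ZVQzNFVVaby6qru7ZmZ3iHd3d3d3d3dmVVZ4h3iZqYdlRDRVVWaKu6mJmqlmZmd3eId3ZmVmd3d3iamYd4iIdmVVZndmeLzKmHeIh3ZmZmd3d3dlVVZniJmquqmIiIh2Z3eIiHib3cp2VWZnd3iHd3d3dmZlVWeImqq6qqmJiIiIiZmYiazcp1RFVniImpmHd3dmZmZVZniJmZmqqZmZmZmqqqqqvLlkNWeIiZq7qYd3d3ZmZmZmZ3d3iIiZmZmaqru7u7u7lTRpu7qqq6qYd3d3dmZmd2ZWZmZ3d4mZmZmqu7u7vLljR7zdzLqqmHZnd3ZmZneId2ZVVneIiIiIiImZmZmql0R7zMu7u5l2ZmZ3ZmZ3iIiHdmZWeIiHZndmZ3d3eIh0RqzLqqqriHZnd3d3eIiZmYh3d3d4mHZWZmVVVmZnZlRqzLqZmZqIiImZiIiZmZmZiIiIiZmZdmeHdmVVZmZlVpzcqZmZmYmZqqqpmZmZmZiImZmZmYh3iYd3dmZmZmVYvcqZmZmZmZqqmZmZmZmYiImZmZmYh2eId3d4dmZmZnrMqYiJmZmZmYd3eIiIiIiImZmZmYh2Z3ZlVnd3Znd3m8qYiImZmYiHZWd4iIiIiImZmpmZiHd3ZlZmZneJmZq8uYd4iImZd3ZWeZmZmZmImZmamIiId4iIiZmIibzLu8uod3eIiIhmVVebu6qpmZmZmaqYiIiImaq7u7q83cu8updmZ3iIiGVVebzLqpmZmZmZqYiIiIiau8u7vM3MuqqodURWZmd2ZmeKvLqYiIiImZmZiIiIiJmquqqru7qZmHVCI0RERVWIiJq7qHd4iImZmZmIiIiImJmpmaqqmYdlQyJGZUM0RKqqq7qYiIiZmZqqmZiIiIiYmZmZmqmYdVREV6u6hlVVzMzMupmImZqqqqqZmIiIiZmZmZmamYZmaIq9//7KmIjMzMy6mZmaqqqqqpmIiIiJqqqpmZmHZnm83v/u3d3czJqru7qYmqu7qqqpmIiIiZqpqrqph2ZovMzMy6mZvN3dZ4mqqYeJmqqqqZiHiImZqpiJqql2eKzLmId2VVVoq7tVZ3iHZmZ3iJmYd3eIiZmqmHeJmYm824ZDNERVREVnZnZVZmZVVWeIiIdmeIiZmZmIiHd4rNynQzRWeJhlREMiiGVERENFeIh3ZVZ4iJmZmHeIh3ebqXZnmrzMuXZUMhGIZUMzISWIh2ZURWeJmZh1RXiId4h2eb3u7cl2Z3dTIndlQyIRJYhlVUREVniZh1MkZ4iIh2ebzLqYUxNpmXZVZ3d2QyNYh1RVVERFV4h1MSRWeJqYmqmGQyEAFGiZh3d3iZmGZ5qWRFVVZVVWd2QiV3eJqpqqljEAARNnd4iId4iHiJmay3Q1ZneIeHd3ZDaruqmZmal0IjRVaJmHZnd2iHZVeJvJUiRneJmZmZh1asy6l3d4iHVVZ4iJmHdlZmaIdURXipYhI1VniZmqqXebyph1VFZ3d3iIiId3ZlVWZ5h1VWZ4YxE0VUVniJmYibuodlVDNFZmZ3iId2ZmVmZ4mYd4h2ZCI1ZmVWZ3d3eKqXVVVVVVVlVmZ4iHd3d3eJmYiJmYZDI2eIh3ZndVVniGRFZ3eImHZmVnd3d4iImZqndniIh1NGmrqZiImHZWZTM2i7u7y6h2Znd2Zmd4iZmaQzRVZ3Znre7cu7u7uodTJHve7d3cqXZniHZVVmZ4mZkRI0RWd5ve/t3MzMzMuXVq3u3MzcuXZnmYd3d2Z3iIiCRmZVZ5rN3Mu7uqq7u6mb3cuYiJmGZnmqmIiYiIiIh3eJmIiJmru6qZmImZmqmau6mHZVVWZniqmZmqmIiHd2aqqpmZmZmZmZiIeIiJiImZiHdlRFZ3iIiJmamYiId2ZqqpmZmYiJmZiId3eIh3eIiIh2VVZ4h3d4mZmYiIh2Zn"/>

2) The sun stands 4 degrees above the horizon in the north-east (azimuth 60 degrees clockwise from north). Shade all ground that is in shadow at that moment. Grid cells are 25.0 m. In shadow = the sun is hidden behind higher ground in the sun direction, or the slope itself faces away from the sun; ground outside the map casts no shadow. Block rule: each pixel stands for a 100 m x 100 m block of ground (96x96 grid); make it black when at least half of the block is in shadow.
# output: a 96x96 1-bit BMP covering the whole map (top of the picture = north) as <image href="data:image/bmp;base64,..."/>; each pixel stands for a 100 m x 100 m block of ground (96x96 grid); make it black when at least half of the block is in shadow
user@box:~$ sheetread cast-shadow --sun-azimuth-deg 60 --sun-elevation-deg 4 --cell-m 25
<image width="96" height="96" href="data:image/bmp;base64,Qk2+BAAAAAAAAD4AAAAoAAAAYAAAAGAAAAABAAEAAAAAAIAEAAATCwAAEwsAAAIAAAAAAAAA////AAAAAAAAAAAAAAAAD/8AAAAAAAAAAAAAD/+AAAAAAAAAAAAAD/8AAAAAAAAAAAAAD/8AAAAAAAAAAAAAD/4AAAAAAAAAAAAAH/4AAAAAAAAAcAAAH/wAAAAAAAAA8AAAP/gAAAAAAAAA8AAAP/AAAAAAAAAB4AAAf/gAAAAAAAAD4AAAf/8AAAAAAAAHwAAA//+AAAAAAAAHgAAAf/8AAAAAAAAHAAAAf/wAAAAAAAACAAAB//gAB4AAAAAAAAAA//AADwAAAAAAAAAAA+AADgAAAAAABwAAAAAADAAAAAAAP+AAAAAACAAAAAAAf/wAAAAAAAAAAAAA//8AAAAPwAAAAAAD//8AAAAP4AAAAAAH//8AH4AfwAAAAAAH//gAf///gAAAAAAH//AAP///AAAAAAAD//AAH///AAAAAAAD//AAAf/+AAAAAAAB/+AAA//+AAAAAAAA/+AAA//8AAAAAAAAf+AAB/h4AAAAAAAAD8AAD8AwAAAAAAAAA4AAAAAAAAAAAAAAAAAAAAAAHwAAAAAAAAAAAAAAf4AAAAAABwAAAAAA/wAAAAAAD+AAAAAB/gAAAAAAB/AAAAAD+AAAAAAAB/gAAAAH4AAAAAAAB/gAAAAfwAAGAAAAB/gAAAD/gAAfAAAAB+AAAAD/gAAfAAAAAAAAAAD/AAAfAAAAAAeAAAD+AAAcAAAAAA/gAAD+AAAIAAAAAA/gAAB8AAAAAAAAAB/gAAB4AAAAAAAAAD/gAAAwAAAAAAAAAD/gAAAAAAAPgAAAAB/gAAAAAAAfwAAAAA/gAAAAAAA/wAAAAAfgAAAAAAA/gAAAAAHgAAAAAAA/AAAAAADgAAAAAAA/AAAAAABgAAAH4AAeAAAAAAAAAAA/4AAMAAAAAAAAAAD/8AAAAAAAADgAAAH/8AAABwAAADgAAAP/4AAABwAAADgAAAP/wAAABwAAADwAAAf+AAAABwAAABwAAA/gAAAAAwAAABgAAB4AAAAAAwAAAAgAADgAAAAAAAAAAAAAAeAAAAAAAAAAAAAAB4AAAAAAHgAAAAAADgH/8AAP/4AAAABgAA//4AAf/8AAAABgAB//AH8f/4AAAADgAD/ACH8P/4D8B//gAD8APj8P/4P8D//gAHgB/h8H/wP+B//gAAA//B8f/wP+B//AAB//+A4P/w/+B//AAD//8AAAPg9/A//AAH//4HAAHh8+Af+AAP//wPgPAD8eAf8AAf/+APwf4H4AAP4AAf/AAP4f//4AAP4AA/8AAH4///4AAHwAB/4AAB4///wAAPwBg/4AAZ4/P/wBAPhj4/4AAYQeP/gBgf/98f8AAAAcH/gAgf/84P8AAAAIH/AAAP/4AP8AAADwH/AAAP/wAP8AAAD8H+AAAH/AAP8AAAD/j8AAAD+AAP8AAAD/hwAAAD8AAP4AAAD/gAAAABwAAP4AAADgAAAAAAAAAfgAAAAAAAAAAAAPD+AAAAAAAAAAAAAP7wAAAAAAAAAAAAAH4AAAAAAAAAAAAAADwAAAAAAAAAAAAAADwAAAAAA="/>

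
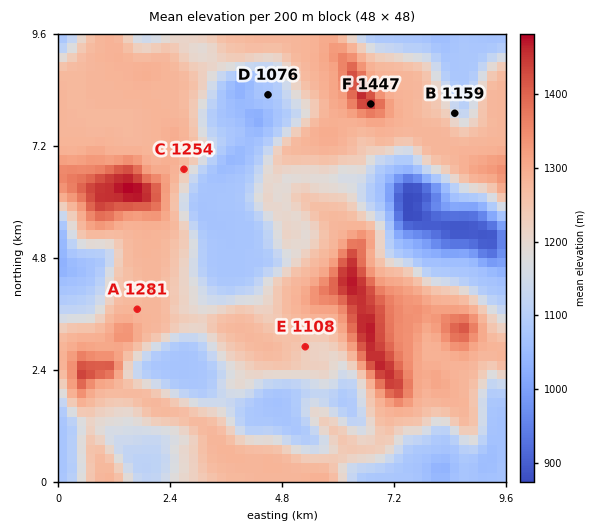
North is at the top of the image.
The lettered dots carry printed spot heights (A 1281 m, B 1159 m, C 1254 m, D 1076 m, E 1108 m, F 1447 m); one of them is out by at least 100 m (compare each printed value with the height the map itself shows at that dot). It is E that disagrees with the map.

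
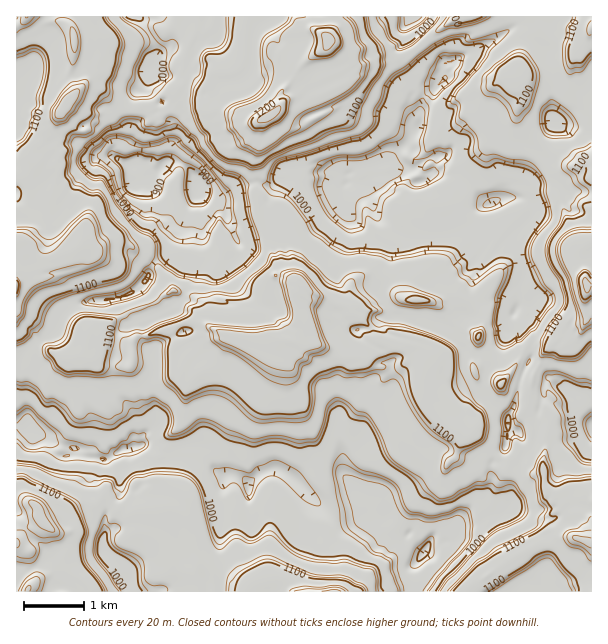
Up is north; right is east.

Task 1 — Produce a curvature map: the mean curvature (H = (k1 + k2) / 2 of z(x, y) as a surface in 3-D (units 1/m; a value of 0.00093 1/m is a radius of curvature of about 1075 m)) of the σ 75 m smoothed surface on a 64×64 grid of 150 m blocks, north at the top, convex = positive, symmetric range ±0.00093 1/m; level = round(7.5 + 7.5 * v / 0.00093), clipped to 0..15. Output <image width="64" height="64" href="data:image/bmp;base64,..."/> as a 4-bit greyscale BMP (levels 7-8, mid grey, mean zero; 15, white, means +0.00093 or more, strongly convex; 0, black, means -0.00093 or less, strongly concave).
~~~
<image width="64" height="64" href="data:image/bmp;base64,Qk12CAAAAAAAAHYAAAAoAAAAQAAAAEAAAAABAAQAAAAAAAAIAAATCwAAEwsAABAAAAAAAAAAAAAAABEREQAiIiIAMzMzAERERABVVVUAZmZmAHd3dwCIiIgAmZmZAKqqqgC7u7sAzMzMAN3d3QDu7u4A////AI/EZmjMdBKIWIiHVsqIdVeHrbmpOYNAas/dxSV3d1KWO+Z3i+hxRNuYiHdlvaiJqoZWc25qNoQpm+u9kjZ2JrdDVniceDRCuYiIiHVp3N2nRWeLzYomajN4vrrcYkNdlolWeLhiIyWoiHiIh1NapWiHdpU3ylgFg0eazKvYAcpV33Rnx1Anq5iIeImKmHVqgyMzRqdEe0BoE4lq3LyplCnHNVa5YG+5iId4mxn6jekUZ3iclEZ5sllQR7Za3Kls/4Wd976ASpiId3i5BIIIs1d4iZY1eIaZeHJWXKVZyW3ad8+UumVniHd3iMY2ZlVmeIiacld3dkREUmpDaoJ5ZDZJ3DfVWJmIiIiJ01eHd3eIiIqEd3dWaaYge3YwZ0qHZW/4XMN4iYiIiIrCaImYiIl2jHV3dk7aiYaZh3FIOph0rqjJRommqId3i7N5tYmIp0arRnd0XXSupEVmQYbMmIaZl0WKrdCriIiudWjATKuDSco2ZkGIStvbYzg0s+y8utlXmrdYkH7N3eo4RHAouCOaxyQzSINrl3rMiqqE9jmbmqZFZnZ3REZlQ2dEenQxSKi0Bay3SslqdYp5qGf2JFdFVnWHYlu5dUVXiJmaqGepiKdbyVbcmFv4V3iYZPVqk4eaYyNHUBWpd3d4h3ZniGVWiHqGPbiHY4kjeFuFlpw0YCNGV4q3EDlkRndlNHQiWHZYiHRdiHYyjthZDZh4pUslQVuYdnqWeH+TRDec26q87TaHYquIY2u5v2oCWYm0liUmt3ZGhWiHLfojnKdlVVV9RXYk2Yc3y4ieeQOpirSREIxk3IvbVVUJu6u4VJupq4piRWqodFyoiK9ZCMiLtJeVpinJmqtnUEp1d3Q5y6q91nAryodjq4iK1zlyuIuUi4Zdu5iIiJuopagyM5yYd4rUl6uId0bZiKliVoOZfJR3Mp2Xd3d3iJhW7qd6uXdmaKFph3d2ObiJlUVOw4l4EzPLuFMiNEVWdX6pqqmHZGeHkiNDQ2Y5qImkV1/0a2IEmpl0bLrNeclUfYiIiHQ4u+dapYumd4mYicKJVqhahYu6d1PdurxXzFNsiHd2M5ypuVSKu8tzaoiJ0Xh2aVZkVUU2XvuIi1SpMnyIdkNruYiLqHeIiah5iJzjVnmrlLzf0kNIaqiKhrkgO5hknNuYiIivpYiImZmb7VNshirWr6nJ1iQUyIqknO7KV2f/7d3KiJ01hmq7zdpSRa+zAWp+l4lpdFPcrPMkOe6oerdUNXqouieFZ1iFIkZ3abJGJHvGrqezVI7cyHZTI4yWRFVUIYrFN4nHAiI0V3dn0lZid8ePw6QlRDR6y5dTK8qZmYdgi7NHic1kRFaXd3jVRnUmVpuTWUIhAABKupZGm8upmGLKy2mrpUbv/9d4iMY3dhEU36hEiphmZABqv5iIlSa5VOrqiatDZ7l0RomauiZ1NyfveMyXaby6kwirupU5ptxp/8dAfGZ2ZVZ4mmnfZGOmGP9HmrqGVq+pCPciMyFpe7jtliRYh4iIiIi2I6+0RaN8rGeImqzabJabUlZ3diOU25pSaJmry8y6q7ZESaUqZ81leJmpib9pZqkXmZiIcjh3djasmsqDRpvMlGdlZk1a+4eLpZuIrWmozFqqiZllG2RFjLUiMzREMzRWd3d2PGr9mO1hO7m3bZnZhTYo2UVMh3i5RZmYh3d2Znd3iHc2l7/tZkU0zeWrlmlUVTX3ZJyIi6J8UnyIeHd3d3iIh2J1eXZVd3RP14eFZ1Z4hKB12oitVrQRemmIiIh4iaqIdQZ6Zph4d0aMe1NGeKmpUaXpidhLYmWWe4iIiIiVSKmGGYNriIiIid+3NoqpsQeChumto4smd3WMqZiIiJQANoU8hIqIeIm6jaIBEauhAmV32WZGtjd3dVjcrLiImYdohW2FE6h3nFaPkwVSvrACeSepI2i2R3d3VJkBioeImZhyS3R7mIipSEuYJ3RtwAWYZ2kieLUmd3d2RXUXqHZmZCKqZ5qIiKxRNmIDNANjN7p42SADdzEjRXdnaXi4VmI1ard82bmHrWMAE3JIVFRq77esdUM0d3mENWqJEHhsycy6h2a7vIebWTIXiJZTV6z4a+/ZqZhlV6xjRk24hky6mIiap1UaqIkrxgFry2JmbKJ8drt5yniHZbulPLlzK5iHebiIhDTHZ5zbmGW9lXmtZdjKR8mJqrvJWrMIt2eqh3d7YAGIY7f7SJfbRc23pdpI1v/5ZmmK2304sya2bbh3aWpBI6hziP+XgWrMuZlm6Fn6av9phlSLSSamJLYrmHVOp1BKqHNYf/aFV6q6eEfYZEeGn3estzlng4mIqayHU2zXh7qIdWs7/G2HUDnJVth3UheJZ4itx4SSaKgIv6aYusdZmId2K3Sce2SEM4t0uod3Mqh3d3jOlmInqABZ2Nypuzd3d3cppkV6xLRDGoNMiIdUqIh3d4zaiEN7MSaKvai8RmZVNhinhnnVlSRtlU2Yh0i4iHRFetm22jhwBUaJ7OhGTdQxCZfFeMdrEkqWf8qHOrh3nKVbhrS/xGITYZVuw2Y++sh7Z/V4u0xyVodUOac7yHZN/lu6qVj/ZHdAOWVVdj27eJhX9XjbXHbHiHYVuFfbliv/a1h2M4/5I7kzeHd3ObmVVmvVe9apS7iIh0XIdEnJjeuMc5Uhaf+nV5hXiIdIy95Wm3acWEA5eIiHRsl3QZ7Jitm2Z3ADjv/YNHeId1KX"/>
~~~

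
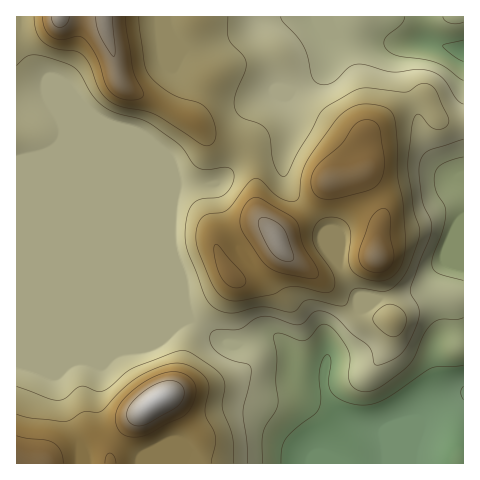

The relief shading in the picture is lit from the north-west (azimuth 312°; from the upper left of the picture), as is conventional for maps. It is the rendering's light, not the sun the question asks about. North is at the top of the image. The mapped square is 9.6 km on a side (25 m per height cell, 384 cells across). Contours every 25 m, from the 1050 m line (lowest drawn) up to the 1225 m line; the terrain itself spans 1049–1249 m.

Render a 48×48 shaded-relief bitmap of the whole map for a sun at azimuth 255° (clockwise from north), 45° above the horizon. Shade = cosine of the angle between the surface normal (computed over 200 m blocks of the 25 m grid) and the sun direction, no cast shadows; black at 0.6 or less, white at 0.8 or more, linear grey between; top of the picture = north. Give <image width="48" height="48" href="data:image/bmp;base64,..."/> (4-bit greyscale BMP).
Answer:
<image width="48" height="48" href="data:image/bmp;base64,Qk32BAAAAAAAAHYAAAAoAAAAMAAAADAAAAABAAQAAAAAAIAEAAATCwAAEwsAABAAAAAAAAAAAAAAABEREQAiIiIAMzMzAERERABVVVUAZmZmAHd3dwCIiIgAmZmZAKqqqgC7u7sAzMzMAN3d3QDu7u4A////AIiHVXmpdWiIiIiGVERFZ3iIiId4iImZmXd3ZnmpdniIiIh2VERFZ3iIiId4iIiZmXd3ZomYiIh3iJl2RDRVZ3iIiHd4iIiZmHd3d4mJq6h2eJhlQ0VWd3iIh3eIiIiZmHd3eJiJzLhmd3ZURFZmd3iId4iIiIiJiHd3eJiKzbl2ZlVURWZmZ3d3iIiIiIiIiHd3eZiKzLqXZUREVWZmZ3d4mZmHeIiIh3dniZd5u7qYZDNEVWZmZ3d4q6l3d3iId3dniYd4q7qYZDM0VWZmZ3d5u7l2ZneId3d4iYd4mqmYZTNEVmZlZ3d5u7mHZmeIiIiIiIiImZiIdUREVndlZ3d5u7qYdmaImYiIiIiIiIiIh1VVZ4dlZ4d5vLqZdlaJmYiIiIiIiIiImHVWeIdleId5vLqphUV5qYiIiIiIiIiIiHZniIdniZd5zLqqhTR5mYiIiIiIiIiIiId4mHZ4qoZ6zLqqhTRomIiIiIiIiIiIiIiZmHeKunaLy5mpdTRoiIiIiIiIiIiIiImqqYiaqGebuYiZdUV4iIiIiIiIiIiIiJq8uYiZh3mqh3iIdVZ4iIiIiIiIiIiIiJvMuYd4iJqoZomYZWeId4iIiIiIiIiIiKzduHZ4mqqFV6uoVFZ3d4iIiIiIiIiIib3sl2eaqpdUasynQjRmd4iIiIiIiIiIic7bhnm7qGQ0i9yWMiNGiIiIiIiIiIiIit3Jd5vLlkI2m9uFMiJGiIiIiIiIiIiIm924eKzKdCJYm8uFQzI1eIiIiIiIiIiIm9yoeby5ZDRom8uGREM0eIiIiIiIiIiIm8uYiruXVEVom7qWQzM0Z4iIiIiIiIiIm8qYm7p1RFeImqqXQzNEZ4iIiIiIiIiIiqmIm7lkRomZmZmXUiNGd4iIiIiIiIiIiZiIq7hUWKupiIiHUhJGeIiIiIiIiIiIiZiIq6hUasy5iIh2QyJWeIiIiIiIiIiIiZmJq6hVetyoiIdlQiNXiIiIiIiIiIiIiaqYmqhmisyoiIhlMiRXiIiIiIiIiIiImrqYiZhmirupiIh1MjVniIiIiIiIiIiIq7qYeIdmebu5mIh1M0Z4iIiIiIiIiIiavLqHd3d2eKu6mZh1M1eIh4iIiIiIiImsy7l2Z3d2eJq7qZhlRGiYd4iHiIiImavMupdlZnd3eJqqqphlRGiYdoiIiIiau7u6mHZVZnd3eJqqqYdlVXmXZYiIiInN26mYd3dmZnd3iJmZmYdmZniGVIiIiJvu2oZmZ3h3Zmd4iIiImYd2d4h1RHd4ia3uyFRFZ4iHZmd4iId4mYd3eIhkNHd4mr3upjNWeJiHdmZ4iHd4mYd3eIdTNHeJqr3tlTRXiIiHdmZ4h3d4iIdmd3ZURXiaqrzchDRniIiHdmd4h2d4iHdmZmZVVom7qqzbdDRoiIh3dmeIdmd4iHdmZmZ3d5rMqZvJYzRoiIh3ZmeHdneIiHd3d3eJiKztp4q4UzV4iYh3ZmeHd3eIiId3d3iZmazup3moUzV4iZh2Zmd3d3iIiId3d3iamQ=="/>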